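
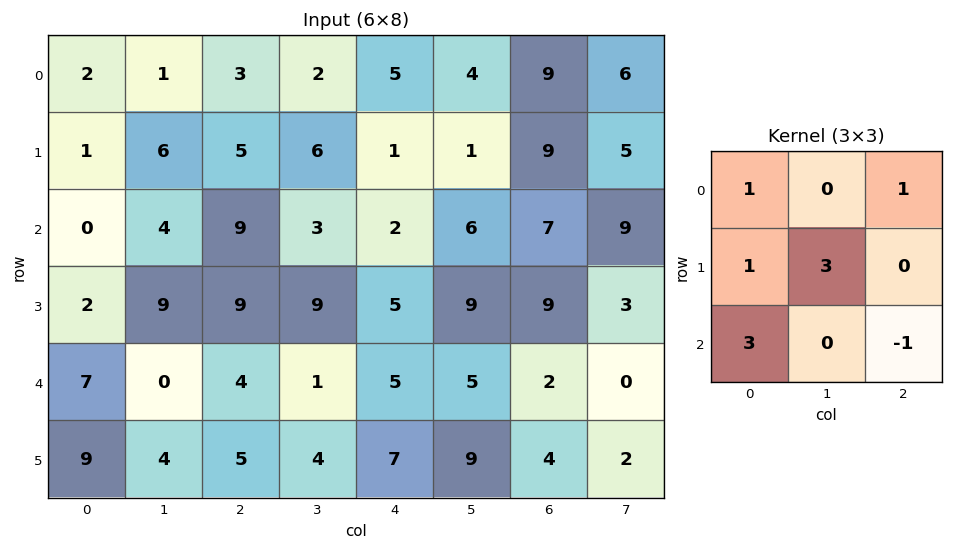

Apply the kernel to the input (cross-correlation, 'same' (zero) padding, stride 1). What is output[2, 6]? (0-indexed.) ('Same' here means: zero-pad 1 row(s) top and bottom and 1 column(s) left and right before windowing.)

The receptive field on the zero-padded input at this output position is [1 9 5 / 6 7 9 / 9 9 3]. Elementwise product with the kernel and sum: 1·1 + 5·1 + 6·1 + 7·3 + 9·3 + 3·-1.

57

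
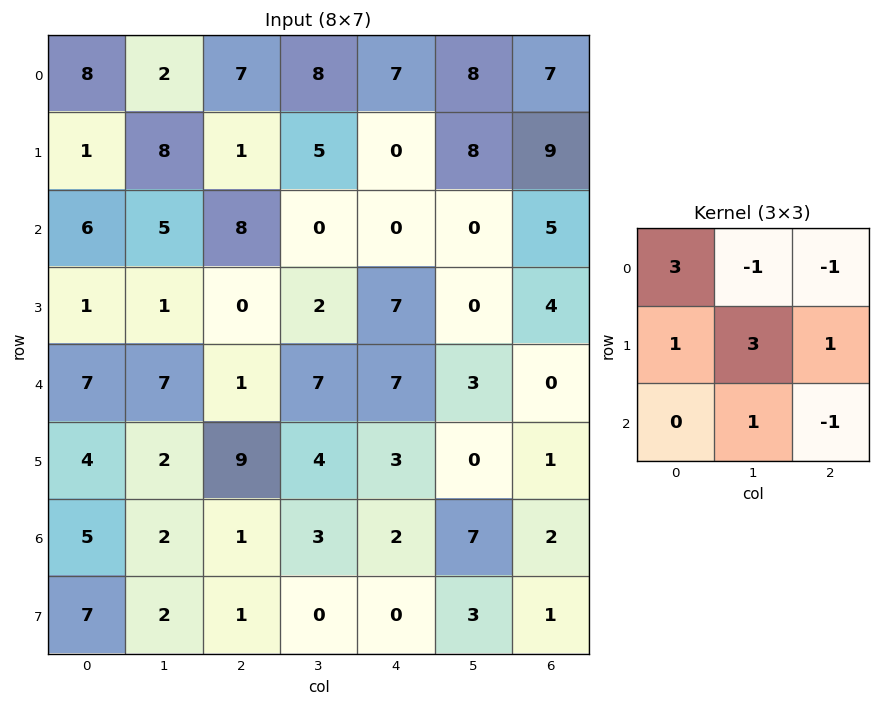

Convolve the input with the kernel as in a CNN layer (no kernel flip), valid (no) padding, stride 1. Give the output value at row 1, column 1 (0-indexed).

The receptive field on the input at this output position is [8 1 5 / 5 8 0 / 1 0 2]. Elementwise product with the kernel and sum: 8·3 + 1·-1 + 5·-1 + 5·1 + 8·3 + 0·1 + 0·1 + 2·-1.

45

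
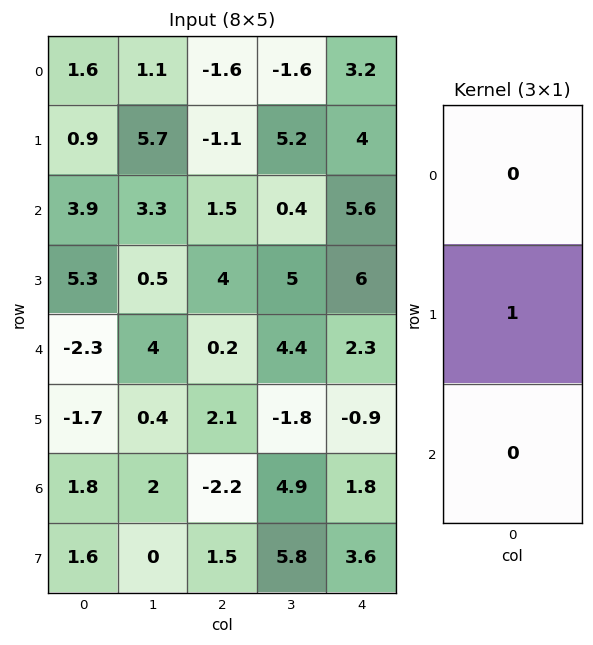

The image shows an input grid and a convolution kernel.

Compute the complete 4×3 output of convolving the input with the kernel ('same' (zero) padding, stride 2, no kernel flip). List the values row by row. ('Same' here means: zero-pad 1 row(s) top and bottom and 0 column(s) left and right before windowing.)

1.6 -1.6 3.2
3.9 1.5 5.6
-2.3 0.2 2.3
1.8 -2.2 1.8

Output[0,0]: The receptive field on the zero-padded input at this output position is [0 / 1.6 / 0.9]. Elementwise product with the kernel and sum: 1.6·1.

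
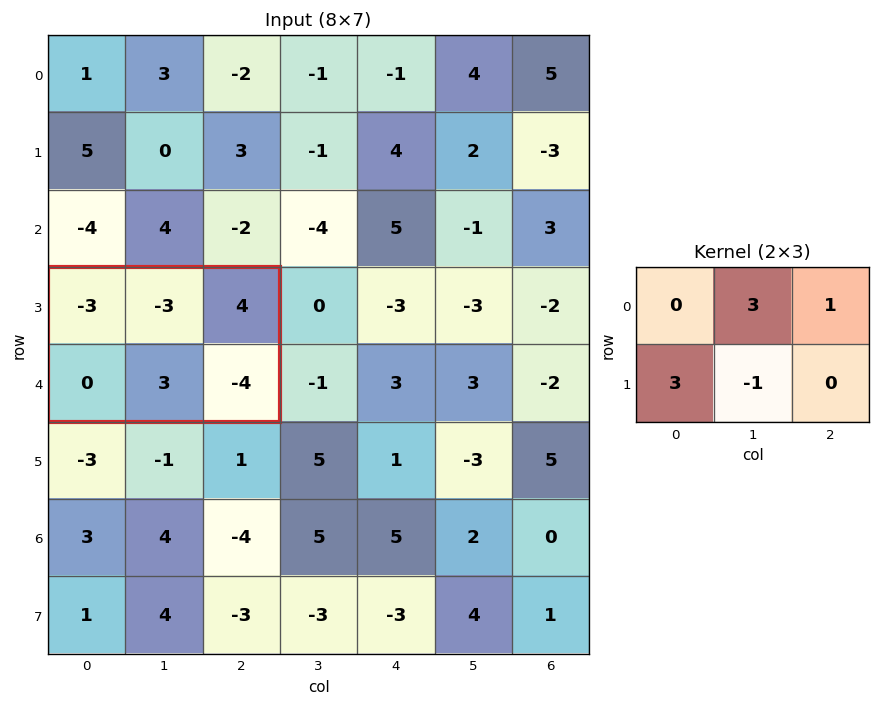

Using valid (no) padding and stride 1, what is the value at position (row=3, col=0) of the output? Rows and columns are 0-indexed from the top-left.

-8

The receptive field on the input at this output position is [-3 -3 4 / 0 3 -4]. Elementwise product with the kernel and sum: -3·3 + 4·1 + 0·3 + 3·-1.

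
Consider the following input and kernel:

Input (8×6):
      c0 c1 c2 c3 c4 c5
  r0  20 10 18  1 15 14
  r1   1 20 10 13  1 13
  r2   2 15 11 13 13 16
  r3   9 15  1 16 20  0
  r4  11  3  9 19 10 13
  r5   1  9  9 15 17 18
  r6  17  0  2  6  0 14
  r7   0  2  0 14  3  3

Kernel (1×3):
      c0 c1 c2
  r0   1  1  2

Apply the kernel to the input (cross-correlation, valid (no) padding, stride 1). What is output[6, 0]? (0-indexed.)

21

The receptive field on the input at this output position is [17 0 2]. Elementwise product with the kernel and sum: 17·1 + 0·1 + 2·2.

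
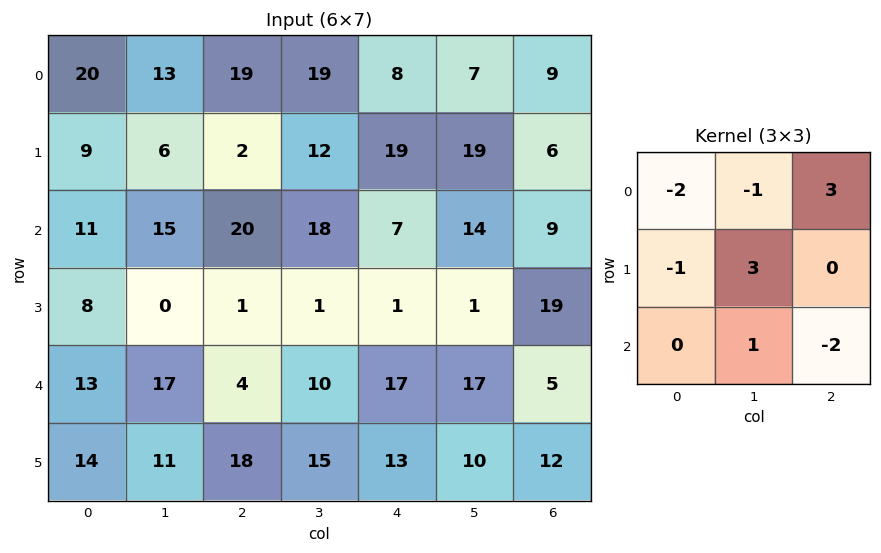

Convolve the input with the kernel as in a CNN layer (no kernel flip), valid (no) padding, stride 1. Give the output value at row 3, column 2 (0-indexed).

The receptive field on the input at this output position is [1 1 1 / 4 10 17 / 18 15 13]. Elementwise product with the kernel and sum: 1·-2 + 1·-1 + 1·3 + 4·-1 + 10·3 + 15·1 + 13·-2.

15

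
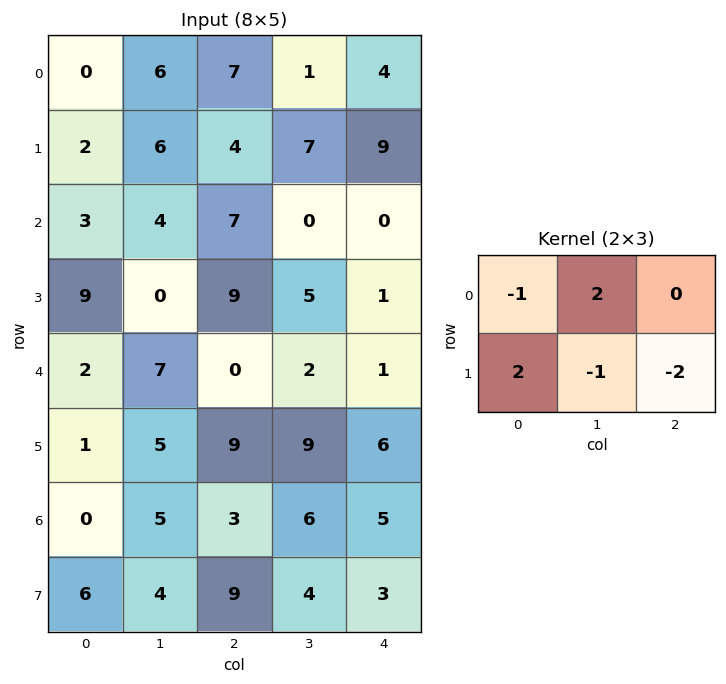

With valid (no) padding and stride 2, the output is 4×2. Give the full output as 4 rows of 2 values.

Output[0,0]: The receptive field on the input at this output position is [0 6 7 / 2 6 4]. Elementwise product with the kernel and sum: 0·-1 + 6·2 + 2·2 + 6·-1 + 4·-2.
Output[0,1]: The receptive field on the input at this output position is [7 1 4 / 4 7 9]. Elementwise product with the kernel and sum: 7·-1 + 1·2 + 4·2 + 7·-1 + 9·-2.

2 -22
5 4
-9 1
0 17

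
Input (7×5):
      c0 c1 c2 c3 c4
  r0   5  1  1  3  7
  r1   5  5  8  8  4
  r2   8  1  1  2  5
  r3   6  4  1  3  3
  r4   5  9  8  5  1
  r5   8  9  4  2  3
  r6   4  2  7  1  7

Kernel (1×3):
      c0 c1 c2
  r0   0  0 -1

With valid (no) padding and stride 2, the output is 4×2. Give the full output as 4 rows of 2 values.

Output[0,0]: The receptive field on the input at this output position is [5 1 1]. Elementwise product with the kernel and sum: 1·-1.
Output[0,1]: The receptive field on the input at this output position is [1 3 7]. Elementwise product with the kernel and sum: 7·-1.

-1 -7
-1 -5
-8 -1
-7 -7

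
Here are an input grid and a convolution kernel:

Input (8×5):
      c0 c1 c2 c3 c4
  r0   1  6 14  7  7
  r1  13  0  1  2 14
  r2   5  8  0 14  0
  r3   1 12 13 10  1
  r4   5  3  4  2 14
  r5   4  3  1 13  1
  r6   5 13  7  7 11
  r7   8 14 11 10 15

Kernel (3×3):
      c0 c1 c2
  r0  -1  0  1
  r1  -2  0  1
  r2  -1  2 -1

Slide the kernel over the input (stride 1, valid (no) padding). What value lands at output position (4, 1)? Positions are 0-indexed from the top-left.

The receptive field on the input at this output position is [3 4 2 / 3 1 13 / 13 7 7]. Elementwise product with the kernel and sum: 3·-1 + 2·1 + 3·-2 + 13·1 + 13·-1 + 7·2 + 7·-1.

0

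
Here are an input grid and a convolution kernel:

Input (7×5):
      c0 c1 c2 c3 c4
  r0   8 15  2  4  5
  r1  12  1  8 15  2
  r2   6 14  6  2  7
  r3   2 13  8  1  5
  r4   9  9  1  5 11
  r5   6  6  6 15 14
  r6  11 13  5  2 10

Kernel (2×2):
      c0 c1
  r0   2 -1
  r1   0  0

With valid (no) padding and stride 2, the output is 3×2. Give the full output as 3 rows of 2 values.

1 0
-2 10
9 -3

Output[0,0]: The receptive field on the input at this output position is [8 15 / 12 1]. Elementwise product with the kernel and sum: 8·2 + 15·-1.
Output[0,1]: The receptive field on the input at this output position is [2 4 / 8 15]. Elementwise product with the kernel and sum: 2·2 + 4·-1.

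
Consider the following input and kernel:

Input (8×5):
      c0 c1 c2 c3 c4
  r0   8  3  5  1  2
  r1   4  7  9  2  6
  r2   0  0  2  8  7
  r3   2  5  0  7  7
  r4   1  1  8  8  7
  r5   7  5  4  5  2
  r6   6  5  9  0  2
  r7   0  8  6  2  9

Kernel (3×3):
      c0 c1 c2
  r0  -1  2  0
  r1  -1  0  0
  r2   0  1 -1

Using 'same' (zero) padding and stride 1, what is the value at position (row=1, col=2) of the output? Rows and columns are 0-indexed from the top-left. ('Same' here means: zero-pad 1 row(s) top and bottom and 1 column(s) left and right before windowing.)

-6

The receptive field on the zero-padded input at this output position is [3 5 1 / 7 9 2 / 0 2 8]. Elementwise product with the kernel and sum: 3·-1 + 5·2 + 7·-1 + 2·1 + 8·-1.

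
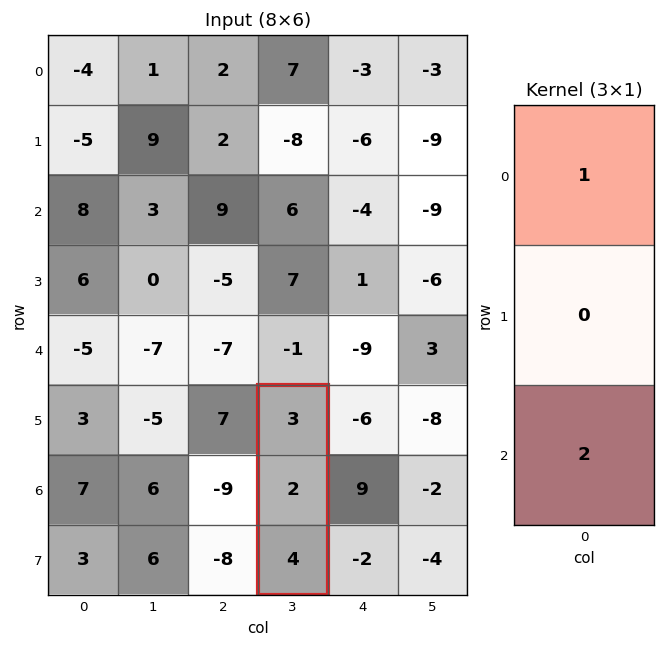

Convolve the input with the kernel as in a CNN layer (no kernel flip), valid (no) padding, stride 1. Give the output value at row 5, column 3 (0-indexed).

11

The receptive field on the input at this output position is [3 / 2 / 4]. Elementwise product with the kernel and sum: 3·1 + 4·2.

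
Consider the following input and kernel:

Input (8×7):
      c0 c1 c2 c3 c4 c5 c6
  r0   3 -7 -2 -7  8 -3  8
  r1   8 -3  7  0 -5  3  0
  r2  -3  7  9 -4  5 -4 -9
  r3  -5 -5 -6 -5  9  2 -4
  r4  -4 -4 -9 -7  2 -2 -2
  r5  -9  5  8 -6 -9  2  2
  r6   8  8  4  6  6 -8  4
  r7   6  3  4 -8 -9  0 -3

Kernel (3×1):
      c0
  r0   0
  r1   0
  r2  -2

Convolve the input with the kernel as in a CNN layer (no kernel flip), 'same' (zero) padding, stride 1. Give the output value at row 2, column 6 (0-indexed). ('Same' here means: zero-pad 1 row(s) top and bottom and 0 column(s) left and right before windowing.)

8

The receptive field on the zero-padded input at this output position is [0 / -9 / -4]. Elementwise product with the kernel and sum: -4·-2.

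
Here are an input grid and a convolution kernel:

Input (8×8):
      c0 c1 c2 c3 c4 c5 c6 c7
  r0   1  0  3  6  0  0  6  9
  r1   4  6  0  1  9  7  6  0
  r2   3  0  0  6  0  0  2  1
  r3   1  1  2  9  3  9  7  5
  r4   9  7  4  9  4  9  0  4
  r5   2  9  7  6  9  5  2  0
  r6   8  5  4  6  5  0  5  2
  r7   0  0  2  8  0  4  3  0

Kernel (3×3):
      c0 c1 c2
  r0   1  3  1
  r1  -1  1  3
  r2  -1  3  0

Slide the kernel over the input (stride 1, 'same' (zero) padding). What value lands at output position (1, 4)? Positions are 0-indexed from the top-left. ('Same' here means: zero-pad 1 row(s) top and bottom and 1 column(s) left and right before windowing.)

The receptive field on the zero-padded input at this output position is [6 0 0 / 1 9 7 / 6 0 0]. Elementwise product with the kernel and sum: 6·1 + 0·3 + 0·1 + 1·-1 + 9·1 + 7·3 + 6·-1 + 0·3.

29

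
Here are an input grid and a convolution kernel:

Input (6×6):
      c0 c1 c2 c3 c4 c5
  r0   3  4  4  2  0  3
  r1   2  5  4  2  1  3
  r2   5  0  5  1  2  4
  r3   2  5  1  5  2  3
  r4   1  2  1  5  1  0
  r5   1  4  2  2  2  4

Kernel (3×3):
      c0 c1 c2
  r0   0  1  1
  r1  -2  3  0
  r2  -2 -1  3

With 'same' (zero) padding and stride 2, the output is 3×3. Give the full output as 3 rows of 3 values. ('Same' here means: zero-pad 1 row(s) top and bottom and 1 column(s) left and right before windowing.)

Output[0,0]: The receptive field on the zero-padded input at this output position is [0 0 0 / 0 3 4 / 0 2 5]. Elementwise product with the kernel and sum: 0·1 + 0·1 + 0·-2 + 3·3 + 0·-2 + 2·-1 + 5·3.

22 -4 0
35 25 5
21 1 4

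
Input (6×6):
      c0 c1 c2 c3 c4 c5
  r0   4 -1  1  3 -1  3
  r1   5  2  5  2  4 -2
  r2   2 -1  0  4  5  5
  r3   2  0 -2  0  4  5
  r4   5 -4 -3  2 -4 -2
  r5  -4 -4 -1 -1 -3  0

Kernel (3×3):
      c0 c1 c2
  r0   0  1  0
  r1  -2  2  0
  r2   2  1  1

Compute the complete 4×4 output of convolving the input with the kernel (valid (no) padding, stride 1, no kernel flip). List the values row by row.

Output[0,0]: The receptive field on the input at this output position is [4 -1 1 / 5 2 5 / 2 -1 0]. Elementwise product with the kernel and sum: -1·1 + 5·-2 + 2·2 + 2·2 + -1·1 + 0·1.

-4 9 6 21
-2 5 10 15
-2 -13 0 11
-31 -10 4 -13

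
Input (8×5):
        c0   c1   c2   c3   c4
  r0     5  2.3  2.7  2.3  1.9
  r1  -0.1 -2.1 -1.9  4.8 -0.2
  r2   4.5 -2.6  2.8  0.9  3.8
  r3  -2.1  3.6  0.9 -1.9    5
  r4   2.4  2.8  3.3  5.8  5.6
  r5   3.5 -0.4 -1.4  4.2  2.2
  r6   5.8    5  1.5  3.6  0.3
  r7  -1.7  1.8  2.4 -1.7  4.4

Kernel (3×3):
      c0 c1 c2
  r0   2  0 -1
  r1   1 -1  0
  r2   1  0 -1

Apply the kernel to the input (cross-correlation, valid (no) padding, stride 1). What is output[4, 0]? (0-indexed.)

9.7

The receptive field on the input at this output position is [2.4 2.8 3.3 / 3.5 -0.4 -1.4 / 5.8 5 1.5]. Elementwise product with the kernel and sum: 2.4·2 + 3.3·-1 + 3.5·1 + -0.4·-1 + 5.8·1 + 1.5·-1.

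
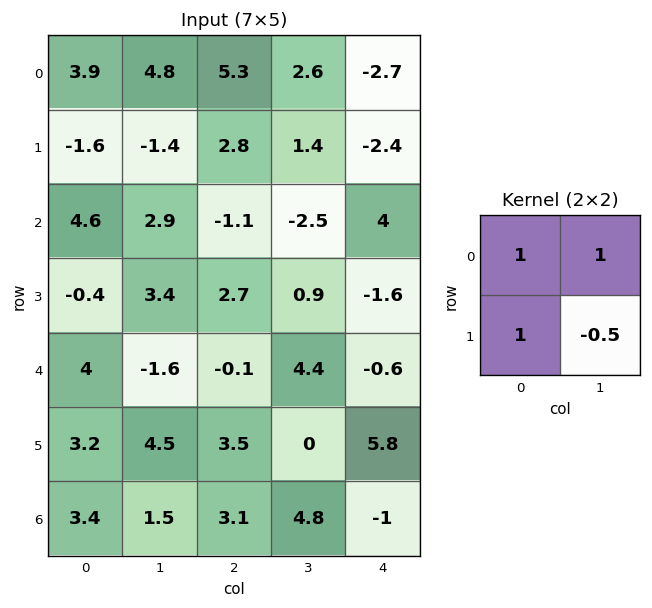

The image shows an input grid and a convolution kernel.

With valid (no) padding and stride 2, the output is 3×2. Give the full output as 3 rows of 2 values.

7.8 10
5.4 -1.35
3.35 7.8

Output[0,0]: The receptive field on the input at this output position is [3.9 4.8 / -1.6 -1.4]. Elementwise product with the kernel and sum: 3.9·1 + 4.8·1 + -1.6·1 + -1.4·-0.5.
Output[0,1]: The receptive field on the input at this output position is [5.3 2.6 / 2.8 1.4]. Elementwise product with the kernel and sum: 5.3·1 + 2.6·1 + 2.8·1 + 1.4·-0.5.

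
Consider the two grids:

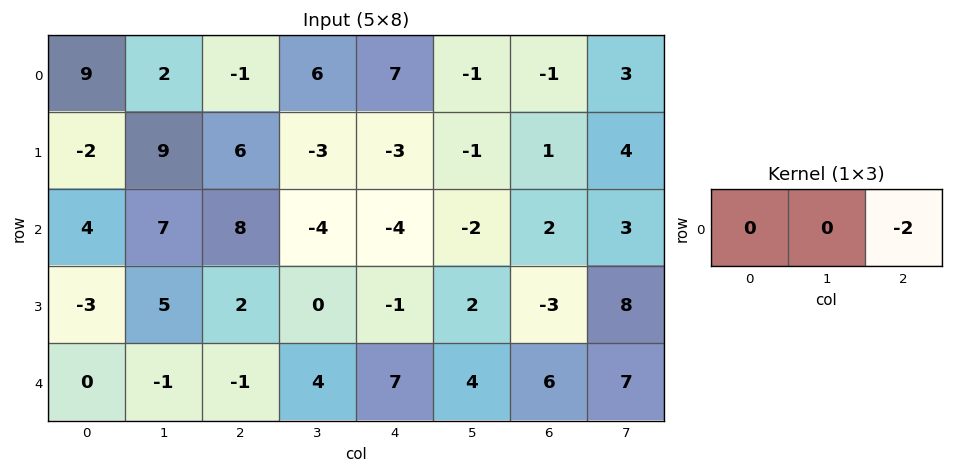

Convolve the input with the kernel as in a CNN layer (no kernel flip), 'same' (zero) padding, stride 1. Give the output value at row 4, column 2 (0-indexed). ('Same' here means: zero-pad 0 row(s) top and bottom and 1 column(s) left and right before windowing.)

The receptive field on the zero-padded input at this output position is [-1 -1 4]. Elementwise product with the kernel and sum: 4·-2.

-8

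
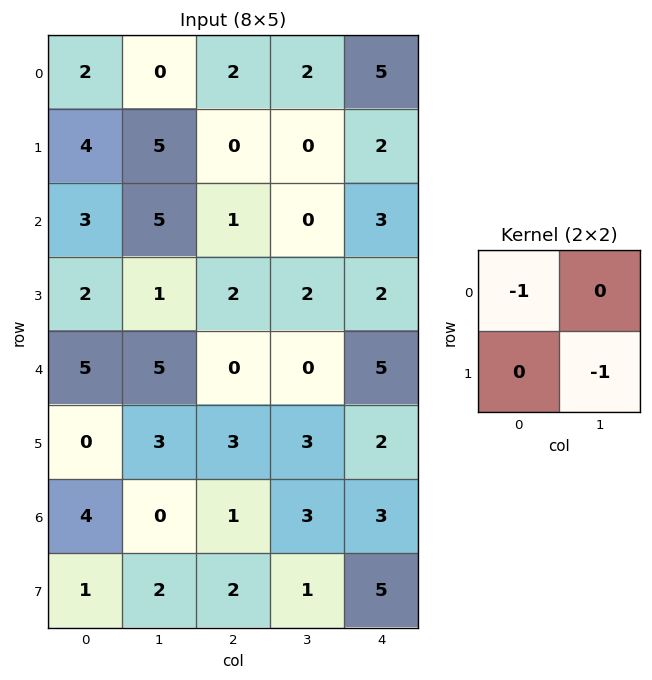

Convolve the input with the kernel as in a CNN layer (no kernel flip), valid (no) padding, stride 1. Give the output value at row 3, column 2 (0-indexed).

The receptive field on the input at this output position is [2 2 / 0 0]. Elementwise product with the kernel and sum: 2·-1 + 0·-1.

-2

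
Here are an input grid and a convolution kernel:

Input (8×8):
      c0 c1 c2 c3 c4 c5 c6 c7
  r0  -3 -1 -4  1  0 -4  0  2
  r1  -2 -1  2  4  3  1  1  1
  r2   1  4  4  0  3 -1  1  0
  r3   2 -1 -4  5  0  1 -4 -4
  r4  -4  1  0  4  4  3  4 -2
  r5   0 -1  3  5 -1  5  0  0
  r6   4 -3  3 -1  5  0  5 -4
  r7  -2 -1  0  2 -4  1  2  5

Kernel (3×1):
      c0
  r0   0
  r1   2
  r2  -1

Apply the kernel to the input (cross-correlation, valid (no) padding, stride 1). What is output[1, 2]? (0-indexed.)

The receptive field on the input at this output position is [2 / 4 / -4]. Elementwise product with the kernel and sum: 4·2 + -4·-1.

12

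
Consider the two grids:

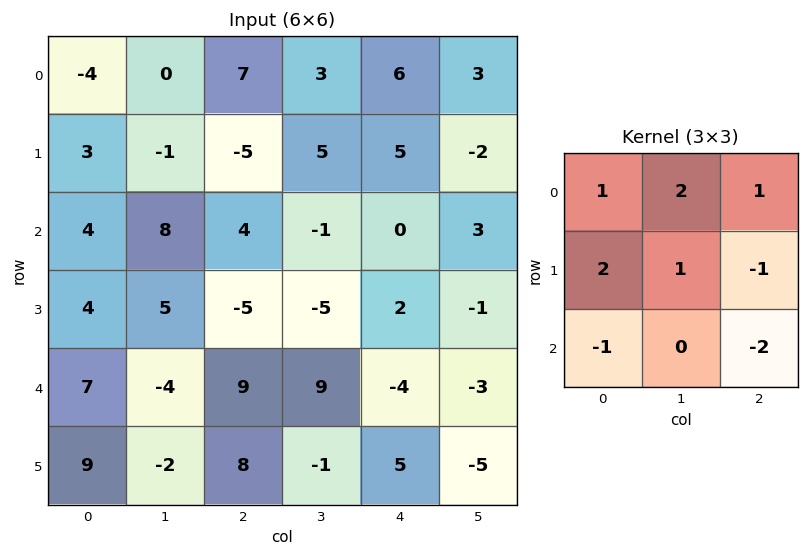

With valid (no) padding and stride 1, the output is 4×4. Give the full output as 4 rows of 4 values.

1 -1 5 30
14 20 18 15
17 11 -16 -8
-15 -14 0 26

Output[0,0]: The receptive field on the input at this output position is [-4 0 7 / 3 -1 -5 / 4 8 4]. Elementwise product with the kernel and sum: -4·1 + 0·2 + 7·1 + 3·2 + -1·1 + -5·-1 + 4·-1 + 4·-2.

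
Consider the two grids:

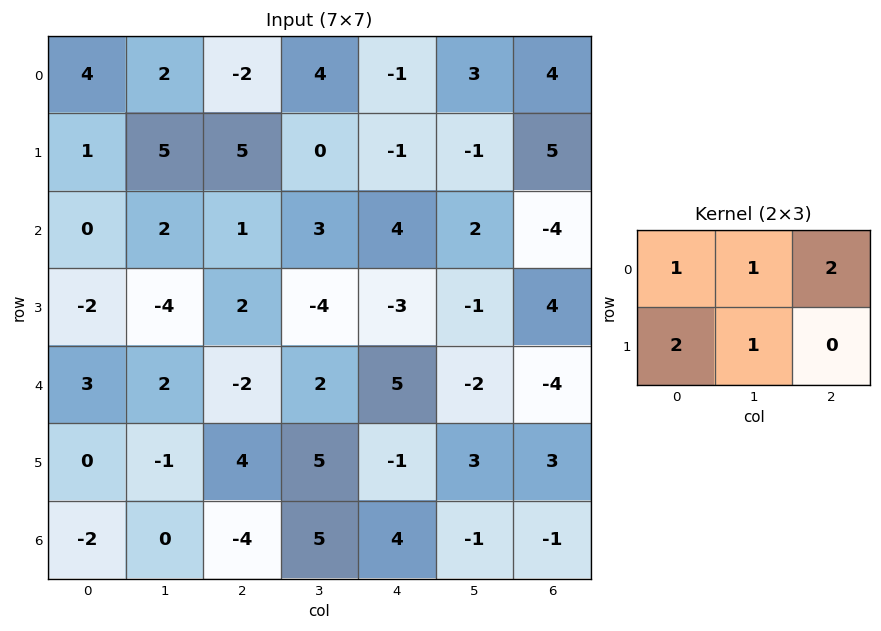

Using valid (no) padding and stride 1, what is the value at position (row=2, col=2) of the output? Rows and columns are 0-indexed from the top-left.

The receptive field on the input at this output position is [1 3 4 / 2 -4 -3]. Elementwise product with the kernel and sum: 1·1 + 3·1 + 4·2 + 2·2 + -4·1.

12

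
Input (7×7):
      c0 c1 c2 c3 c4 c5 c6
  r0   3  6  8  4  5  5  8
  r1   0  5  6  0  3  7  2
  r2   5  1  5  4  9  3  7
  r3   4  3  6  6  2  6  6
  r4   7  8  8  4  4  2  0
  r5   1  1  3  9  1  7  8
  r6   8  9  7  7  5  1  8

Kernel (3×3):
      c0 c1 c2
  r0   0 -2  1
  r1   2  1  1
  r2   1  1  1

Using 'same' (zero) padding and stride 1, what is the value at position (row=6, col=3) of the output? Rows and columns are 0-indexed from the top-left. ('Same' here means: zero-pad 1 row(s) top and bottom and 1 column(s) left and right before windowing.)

The receptive field on the zero-padded input at this output position is [3 9 1 / 7 7 5 / 0 0 0]. Elementwise product with the kernel and sum: 9·-2 + 1·1 + 7·2 + 7·1 + 5·1 + 0·1 + 0·1 + 0·1.

9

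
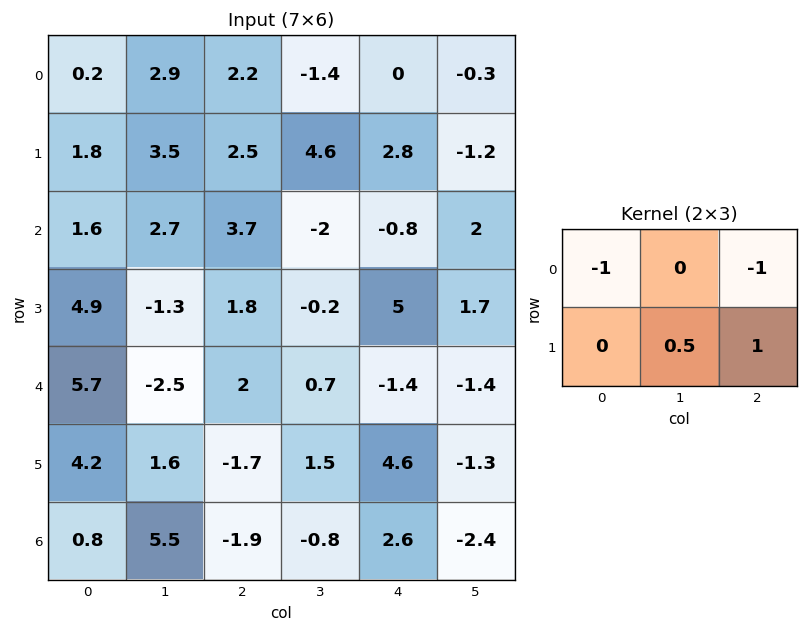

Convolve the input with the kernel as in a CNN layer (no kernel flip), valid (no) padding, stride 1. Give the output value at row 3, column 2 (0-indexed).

The receptive field on the input at this output position is [1.8 -0.2 5 / 2 0.7 -1.4]. Elementwise product with the kernel and sum: 1.8·-1 + 5·-1 + 0.7·0.5 + -1.4·1.

-7.85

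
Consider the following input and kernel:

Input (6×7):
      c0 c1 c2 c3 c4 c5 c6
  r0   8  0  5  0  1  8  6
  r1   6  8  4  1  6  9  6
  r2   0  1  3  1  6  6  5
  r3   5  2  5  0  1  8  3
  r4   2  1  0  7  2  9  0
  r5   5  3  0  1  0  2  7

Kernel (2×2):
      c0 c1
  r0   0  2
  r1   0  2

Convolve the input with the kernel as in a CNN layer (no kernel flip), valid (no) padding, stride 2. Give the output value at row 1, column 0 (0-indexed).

The receptive field on the input at this output position is [0 1 / 5 2]. Elementwise product with the kernel and sum: 1·2 + 2·2.

6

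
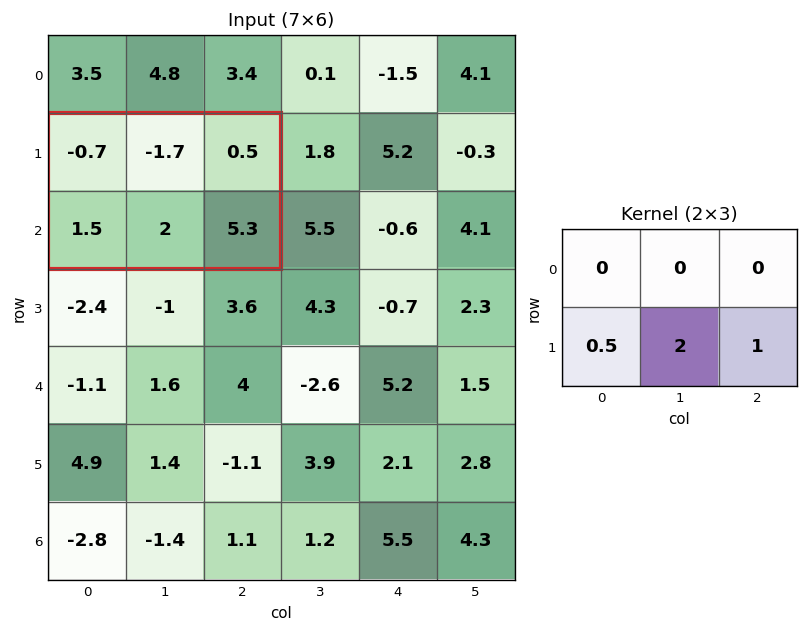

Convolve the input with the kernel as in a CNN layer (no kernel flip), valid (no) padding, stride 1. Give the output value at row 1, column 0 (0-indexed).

The receptive field on the input at this output position is [-0.7 -1.7 0.5 / 1.5 2 5.3]. Elementwise product with the kernel and sum: 1.5·0.5 + 2·2 + 5.3·1.

10.05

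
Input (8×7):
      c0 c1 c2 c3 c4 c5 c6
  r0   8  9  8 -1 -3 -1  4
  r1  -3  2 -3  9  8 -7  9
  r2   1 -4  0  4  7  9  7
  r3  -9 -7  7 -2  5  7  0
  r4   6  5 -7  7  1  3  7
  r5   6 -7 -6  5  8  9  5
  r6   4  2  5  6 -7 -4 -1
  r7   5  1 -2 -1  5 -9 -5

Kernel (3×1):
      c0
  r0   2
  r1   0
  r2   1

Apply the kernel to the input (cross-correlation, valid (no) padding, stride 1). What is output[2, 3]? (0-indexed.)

15

The receptive field on the input at this output position is [4 / -2 / 7]. Elementwise product with the kernel and sum: 4·2 + 7·1.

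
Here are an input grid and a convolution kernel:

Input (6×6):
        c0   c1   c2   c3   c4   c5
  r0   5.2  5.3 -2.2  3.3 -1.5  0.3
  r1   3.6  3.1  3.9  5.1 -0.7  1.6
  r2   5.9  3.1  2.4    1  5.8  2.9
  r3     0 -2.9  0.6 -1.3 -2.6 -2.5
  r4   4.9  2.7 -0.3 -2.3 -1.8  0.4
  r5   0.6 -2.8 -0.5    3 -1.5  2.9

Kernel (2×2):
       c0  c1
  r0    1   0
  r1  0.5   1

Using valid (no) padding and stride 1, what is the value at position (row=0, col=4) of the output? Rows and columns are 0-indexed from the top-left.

-0.25

The receptive field on the input at this output position is [-1.5 0.3 / -0.7 1.6]. Elementwise product with the kernel and sum: -1.5·1 + -0.7·0.5 + 1.6·1.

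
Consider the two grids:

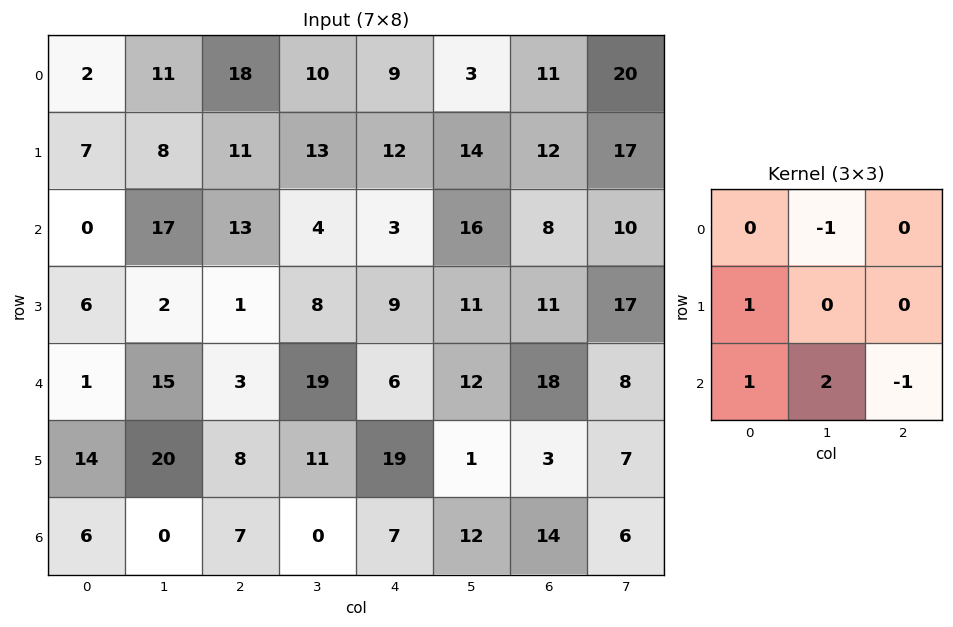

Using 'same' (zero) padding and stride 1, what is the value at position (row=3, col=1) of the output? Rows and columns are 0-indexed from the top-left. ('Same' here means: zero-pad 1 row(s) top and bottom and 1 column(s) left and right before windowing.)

17

The receptive field on the zero-padded input at this output position is [0 17 13 / 6 2 1 / 1 15 3]. Elementwise product with the kernel and sum: 17·-1 + 6·1 + 1·1 + 15·2 + 3·-1.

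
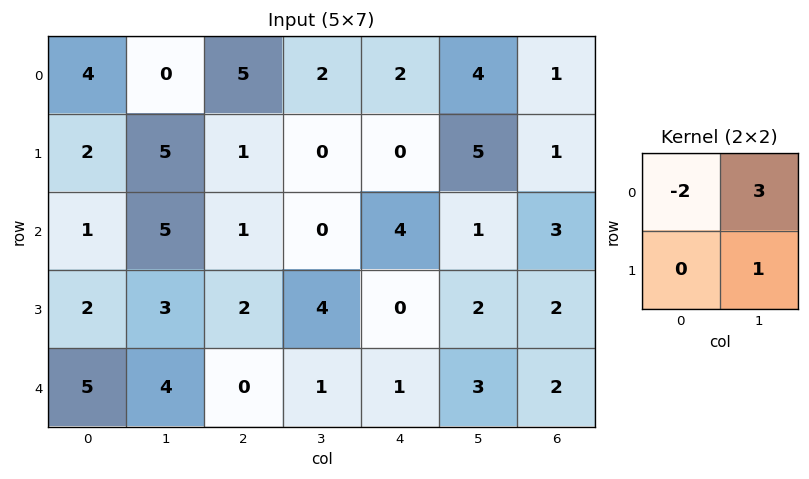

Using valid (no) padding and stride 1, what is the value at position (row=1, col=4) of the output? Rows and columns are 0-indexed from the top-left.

The receptive field on the input at this output position is [0 5 / 4 1]. Elementwise product with the kernel and sum: 0·-2 + 5·3 + 1·1.

16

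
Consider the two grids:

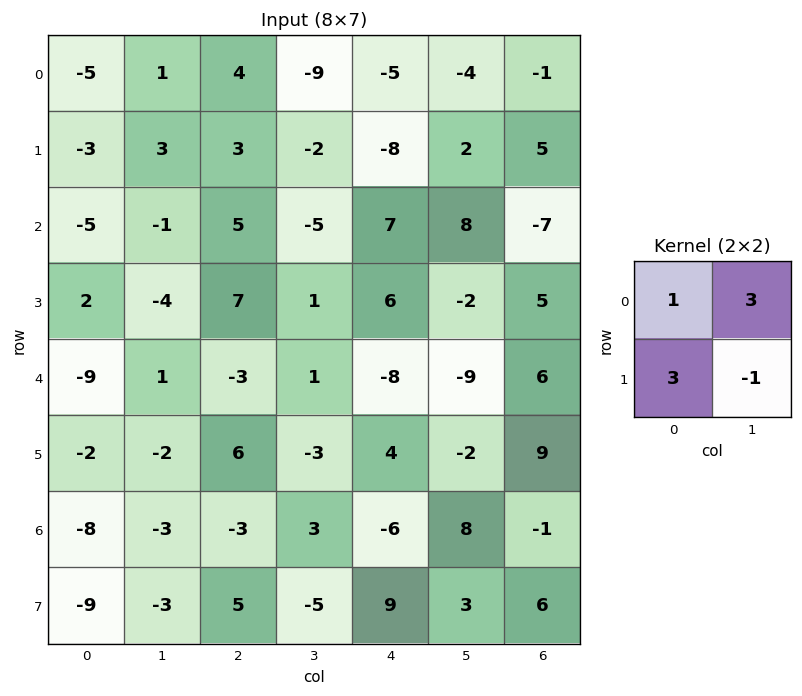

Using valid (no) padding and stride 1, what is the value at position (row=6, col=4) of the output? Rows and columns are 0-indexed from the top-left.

The receptive field on the input at this output position is [-6 8 / 9 3]. Elementwise product with the kernel and sum: -6·1 + 8·3 + 9·3 + 3·-1.

42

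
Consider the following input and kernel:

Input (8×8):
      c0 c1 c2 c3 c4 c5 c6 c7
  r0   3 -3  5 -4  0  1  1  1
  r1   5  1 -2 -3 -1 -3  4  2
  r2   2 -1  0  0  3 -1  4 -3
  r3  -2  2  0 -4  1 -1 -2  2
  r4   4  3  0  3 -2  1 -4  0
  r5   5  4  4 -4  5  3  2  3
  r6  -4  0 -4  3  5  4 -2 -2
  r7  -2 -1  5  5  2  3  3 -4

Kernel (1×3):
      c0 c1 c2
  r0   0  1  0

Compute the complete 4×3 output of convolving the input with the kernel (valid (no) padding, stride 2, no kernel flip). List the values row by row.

Output[0,0]: The receptive field on the input at this output position is [3 -3 5]. Elementwise product with the kernel and sum: -3·1.
Output[0,1]: The receptive field on the input at this output position is [5 -4 0]. Elementwise product with the kernel and sum: -4·1.

-3 -4 1
-1 0 -1
3 3 1
0 3 4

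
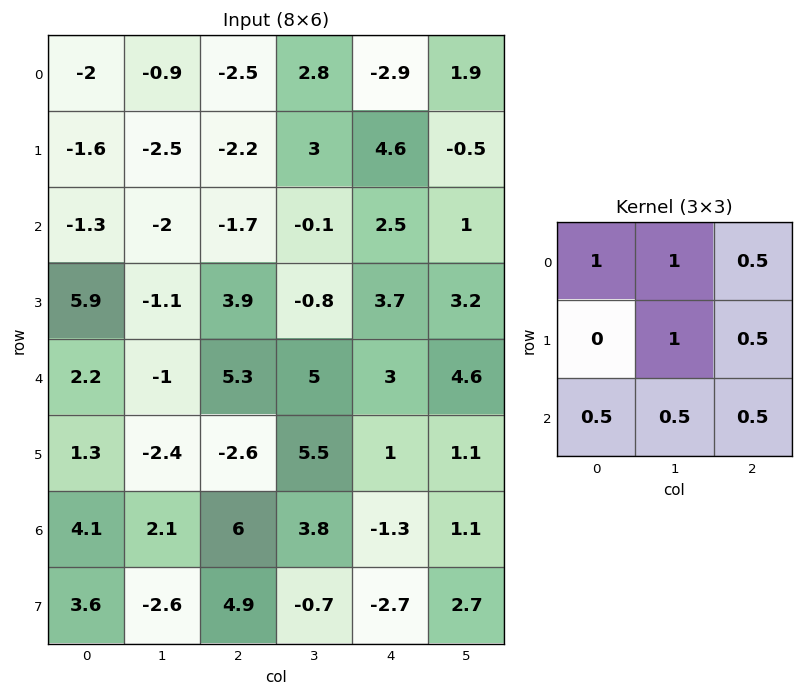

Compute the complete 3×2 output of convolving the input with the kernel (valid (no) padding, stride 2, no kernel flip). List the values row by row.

-10.25 4.5
-0.05 7.15
6.25 22.05

Output[0,0]: The receptive field on the input at this output position is [-2 -0.9 -2.5 / -1.6 -2.5 -2.2 / -1.3 -2 -1.7]. Elementwise product with the kernel and sum: -2·1 + -0.9·1 + -2.5·0.5 + -2.5·1 + -2.2·0.5 + -1.3·0.5 + -2·0.5 + -1.7·0.5.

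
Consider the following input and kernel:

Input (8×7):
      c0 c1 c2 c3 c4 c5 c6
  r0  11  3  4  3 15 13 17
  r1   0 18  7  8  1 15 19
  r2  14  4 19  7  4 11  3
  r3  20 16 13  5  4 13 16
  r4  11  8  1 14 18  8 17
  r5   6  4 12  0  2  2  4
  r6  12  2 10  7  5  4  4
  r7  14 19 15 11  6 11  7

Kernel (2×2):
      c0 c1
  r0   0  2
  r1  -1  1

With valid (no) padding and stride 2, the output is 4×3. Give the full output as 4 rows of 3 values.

Output[0,0]: The receptive field on the input at this output position is [11 3 / 0 18]. Elementwise product with the kernel and sum: 3·2 + 0·-1 + 18·1.

24 7 40
4 6 31
14 16 16
9 10 13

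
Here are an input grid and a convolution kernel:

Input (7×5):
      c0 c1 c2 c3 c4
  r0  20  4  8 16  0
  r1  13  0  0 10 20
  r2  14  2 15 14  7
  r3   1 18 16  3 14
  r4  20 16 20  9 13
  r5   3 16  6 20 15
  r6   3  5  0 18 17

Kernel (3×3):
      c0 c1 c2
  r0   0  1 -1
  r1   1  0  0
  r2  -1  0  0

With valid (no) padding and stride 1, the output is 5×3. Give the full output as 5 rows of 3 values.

-5 -10 1
13 -26 -11
-32 3 3
19 13 3
-4 22 2

Output[0,0]: The receptive field on the input at this output position is [20 4 8 / 13 0 0 / 14 2 15]. Elementwise product with the kernel and sum: 4·1 + 8·-1 + 13·1 + 14·-1.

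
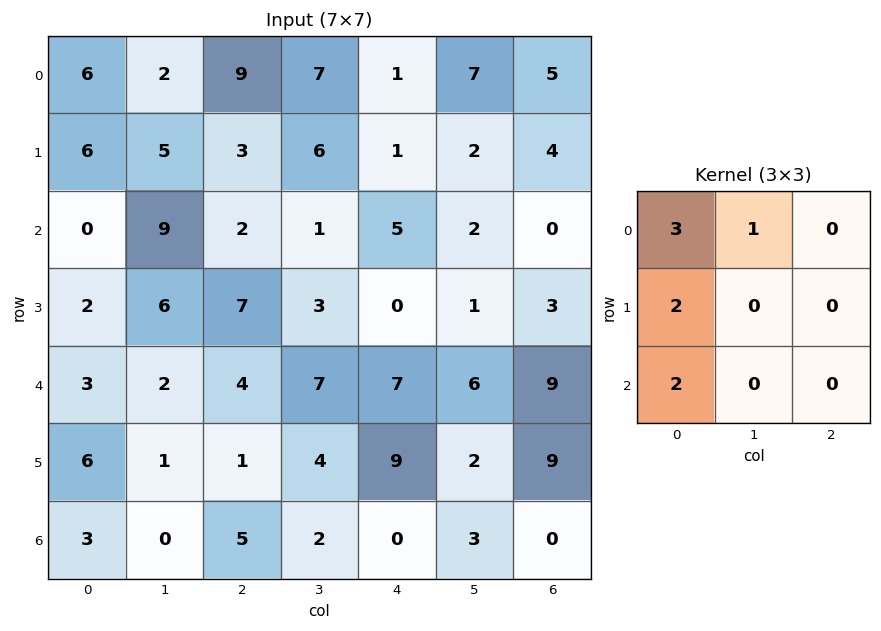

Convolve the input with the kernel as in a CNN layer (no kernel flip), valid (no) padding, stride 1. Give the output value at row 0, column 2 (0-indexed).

44

The receptive field on the input at this output position is [9 7 1 / 3 6 1 / 2 1 5]. Elementwise product with the kernel and sum: 9·3 + 7·1 + 3·2 + 2·2.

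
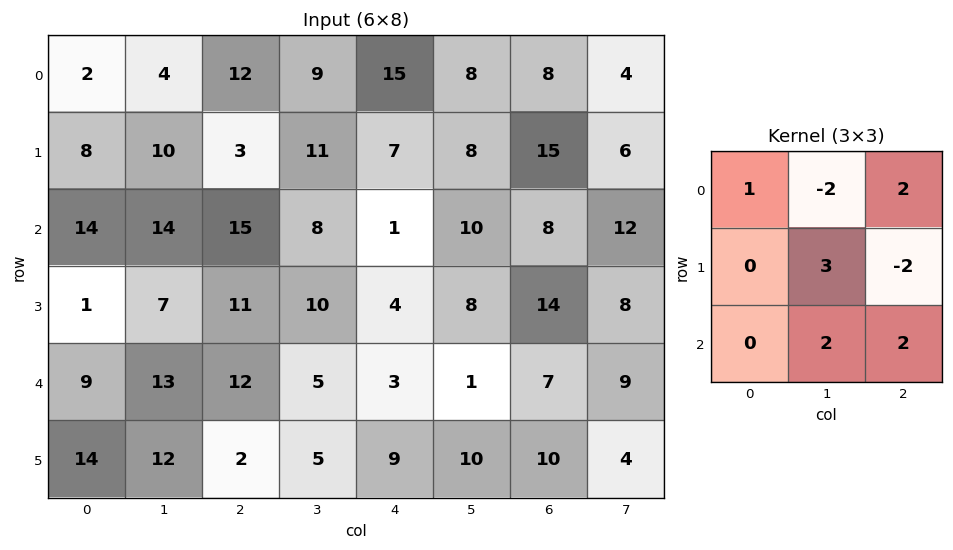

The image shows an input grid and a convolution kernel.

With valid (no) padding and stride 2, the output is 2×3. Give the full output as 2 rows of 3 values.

100 61 45
65 39 9

Output[0,0]: The receptive field on the input at this output position is [2 4 12 / 8 10 3 / 14 14 15]. Elementwise product with the kernel and sum: 2·1 + 4·-2 + 12·2 + 10·3 + 3·-2 + 14·2 + 15·2.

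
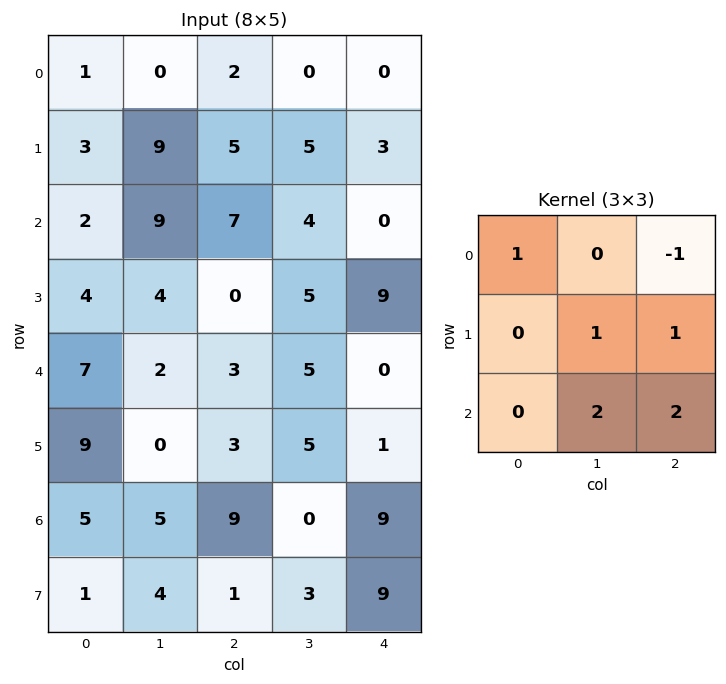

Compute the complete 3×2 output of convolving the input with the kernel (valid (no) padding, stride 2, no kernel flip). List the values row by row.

45 18
9 31
35 27

Output[0,0]: The receptive field on the input at this output position is [1 0 2 / 3 9 5 / 2 9 7]. Elementwise product with the kernel and sum: 1·1 + 2·-1 + 9·1 + 5·1 + 9·2 + 7·2.
Output[0,1]: The receptive field on the input at this output position is [2 0 0 / 5 5 3 / 7 4 0]. Elementwise product with the kernel and sum: 2·1 + 0·-1 + 5·1 + 3·1 + 4·2 + 0·2.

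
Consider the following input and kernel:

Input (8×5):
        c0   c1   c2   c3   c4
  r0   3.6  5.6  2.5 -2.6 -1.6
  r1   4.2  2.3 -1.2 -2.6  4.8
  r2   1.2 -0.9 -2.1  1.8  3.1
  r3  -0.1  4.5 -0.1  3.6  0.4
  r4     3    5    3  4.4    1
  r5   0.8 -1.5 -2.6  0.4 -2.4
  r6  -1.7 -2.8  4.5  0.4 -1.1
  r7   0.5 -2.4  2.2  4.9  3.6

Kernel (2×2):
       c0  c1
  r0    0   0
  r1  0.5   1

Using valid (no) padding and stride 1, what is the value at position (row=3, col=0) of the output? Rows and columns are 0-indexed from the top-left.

The receptive field on the input at this output position is [-0.1 4.5 / 3 5]. Elementwise product with the kernel and sum: 3·0.5 + 5·1.

6.5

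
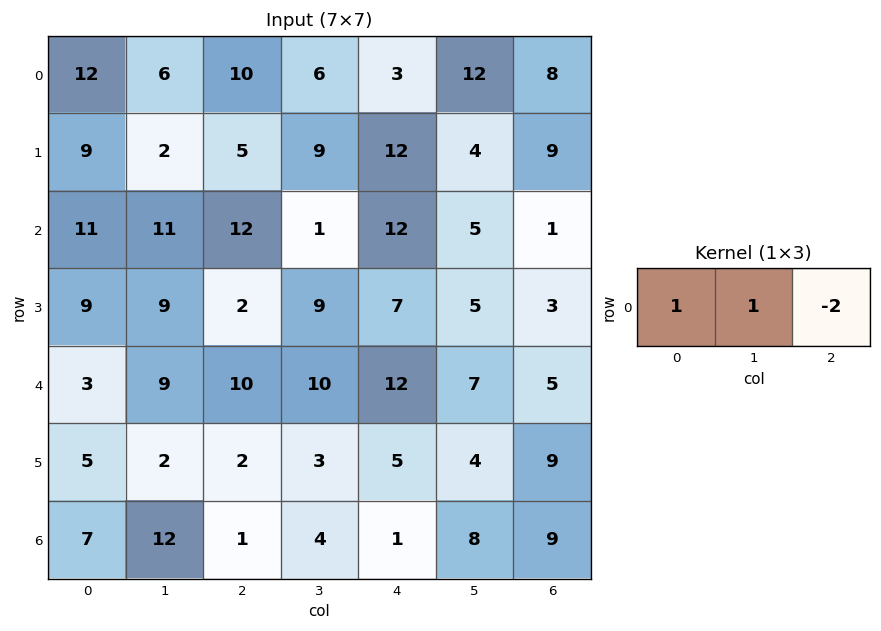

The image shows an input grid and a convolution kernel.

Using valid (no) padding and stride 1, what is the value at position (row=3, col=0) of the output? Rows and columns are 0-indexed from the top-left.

The receptive field on the input at this output position is [9 9 2]. Elementwise product with the kernel and sum: 9·1 + 9·1 + 2·-2.

14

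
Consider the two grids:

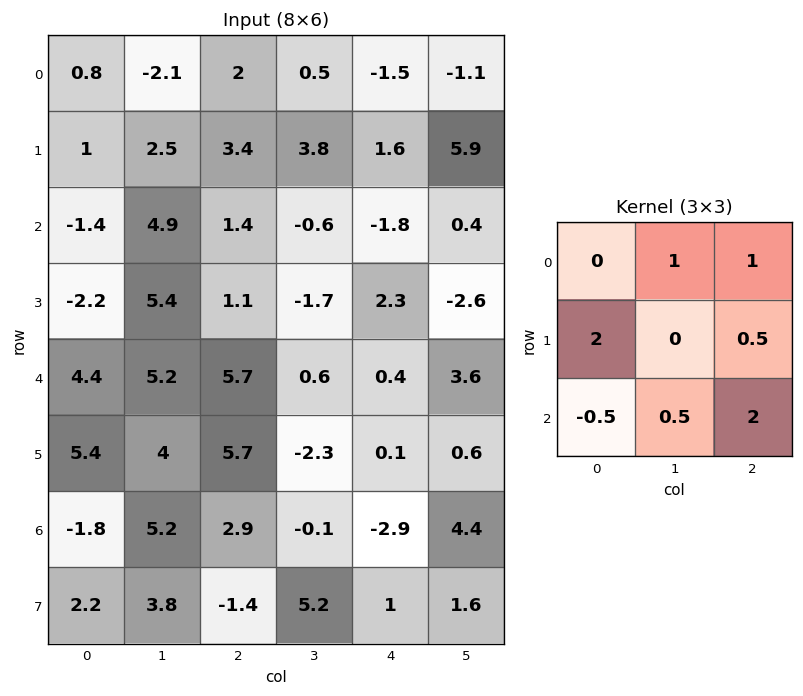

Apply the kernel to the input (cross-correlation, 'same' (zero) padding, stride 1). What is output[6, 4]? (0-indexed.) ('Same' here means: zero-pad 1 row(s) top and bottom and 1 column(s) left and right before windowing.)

The receptive field on the zero-padded input at this output position is [-2.3 0.1 0.6 / -0.1 -2.9 4.4 / 5.2 1 1.6]. Elementwise product with the kernel and sum: 0.1·1 + 0.6·1 + -0.1·2 + 4.4·0.5 + 5.2·-0.5 + 1·0.5 + 1.6·2.

3.8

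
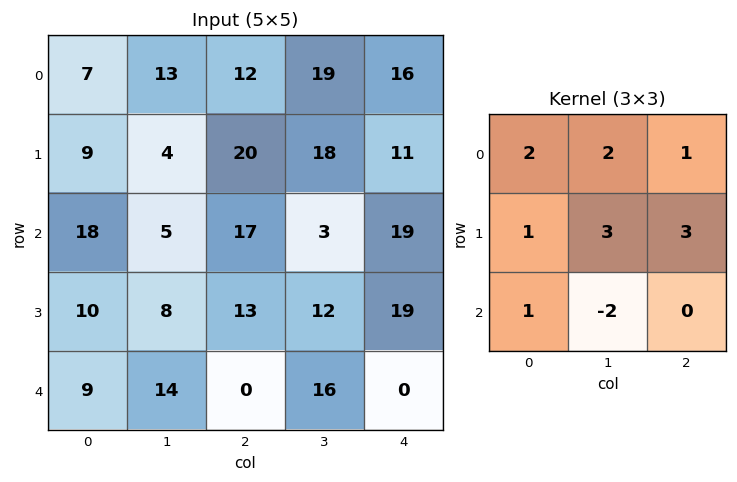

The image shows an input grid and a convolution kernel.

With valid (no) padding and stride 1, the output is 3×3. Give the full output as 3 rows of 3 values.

Output[0,0]: The receptive field on the input at this output position is [7 13 12 / 9 4 20 / 18 5 17]. Elementwise product with the kernel and sum: 7·2 + 13·2 + 12·1 + 9·1 + 4·3 + 20·3 + 18·1 + 5·-2.

141 158 196
124 113 159
117 144 133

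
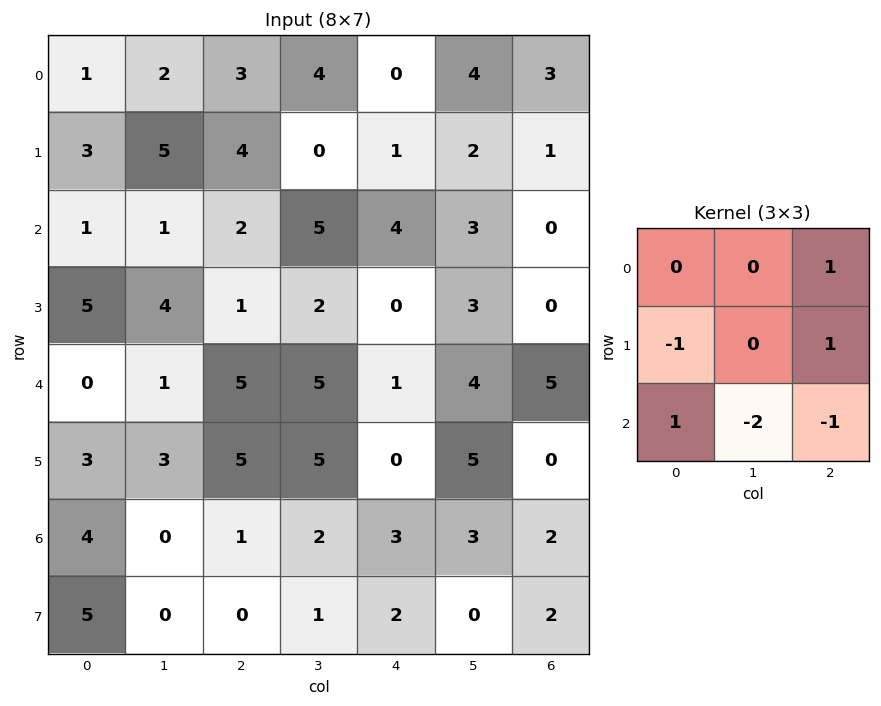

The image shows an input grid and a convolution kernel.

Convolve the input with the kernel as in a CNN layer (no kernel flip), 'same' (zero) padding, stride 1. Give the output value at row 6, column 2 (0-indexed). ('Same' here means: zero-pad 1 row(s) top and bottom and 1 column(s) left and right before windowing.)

The receptive field on the zero-padded input at this output position is [3 5 5 / 0 1 2 / 0 0 1]. Elementwise product with the kernel and sum: 5·1 + 0·-1 + 2·1 + 0·1 + 0·-2 + 1·-1.

6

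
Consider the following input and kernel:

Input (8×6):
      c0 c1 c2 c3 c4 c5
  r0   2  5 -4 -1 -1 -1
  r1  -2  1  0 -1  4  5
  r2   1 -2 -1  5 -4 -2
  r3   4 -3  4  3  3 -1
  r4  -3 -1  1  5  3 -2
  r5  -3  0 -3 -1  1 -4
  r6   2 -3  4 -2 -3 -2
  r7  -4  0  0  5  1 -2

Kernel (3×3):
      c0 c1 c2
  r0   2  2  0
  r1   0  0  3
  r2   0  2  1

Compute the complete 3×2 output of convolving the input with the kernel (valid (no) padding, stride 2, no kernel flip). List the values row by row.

9 8
9 30
-19 8

Output[0,0]: The receptive field on the input at this output position is [2 5 -4 / -2 1 0 / 1 -2 -1]. Elementwise product with the kernel and sum: 2·2 + 5·2 + 0·3 + -2·2 + -1·1.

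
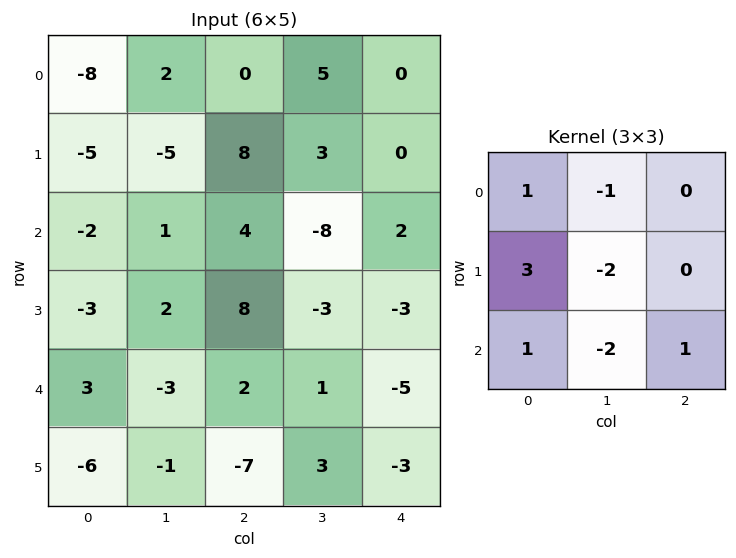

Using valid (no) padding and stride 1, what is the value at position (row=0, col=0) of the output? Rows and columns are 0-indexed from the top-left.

The receptive field on the input at this output position is [-8 2 0 / -5 -5 8 / -2 1 4]. Elementwise product with the kernel and sum: -8·1 + 2·-1 + -5·3 + -5·-2 + -2·1 + 1·-2 + 4·1.

-15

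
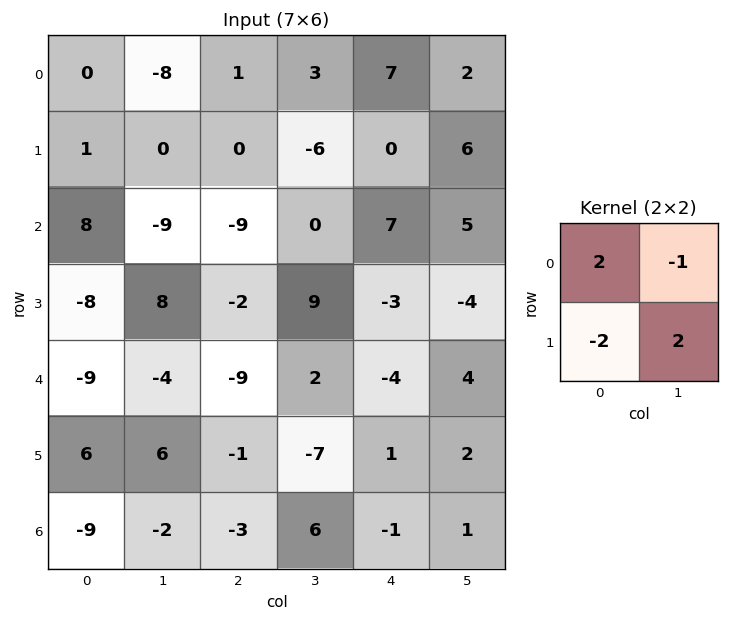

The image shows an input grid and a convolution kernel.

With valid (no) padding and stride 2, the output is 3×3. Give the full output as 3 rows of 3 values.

6 -13 24
57 4 7
-14 -32 -10

Output[0,0]: The receptive field on the input at this output position is [0 -8 / 1 0]. Elementwise product with the kernel and sum: 0·2 + -8·-1 + 1·-2 + 0·2.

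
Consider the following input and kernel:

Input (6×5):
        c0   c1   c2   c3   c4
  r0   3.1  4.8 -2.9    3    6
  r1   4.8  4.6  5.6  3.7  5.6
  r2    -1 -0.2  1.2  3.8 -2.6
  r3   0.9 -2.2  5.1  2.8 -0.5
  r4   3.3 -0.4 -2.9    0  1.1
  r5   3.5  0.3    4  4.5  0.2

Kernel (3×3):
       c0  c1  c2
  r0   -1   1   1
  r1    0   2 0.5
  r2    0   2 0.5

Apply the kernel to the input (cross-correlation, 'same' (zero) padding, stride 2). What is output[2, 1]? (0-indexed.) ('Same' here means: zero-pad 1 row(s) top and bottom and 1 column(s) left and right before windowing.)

The receptive field on the zero-padded input at this output position is [-2.2 5.1 2.8 / -0.4 -2.9 0 / 0.3 4 4.5]. Elementwise product with the kernel and sum: -2.2·-1 + 5.1·1 + 2.8·1 + -2.9·2 + 0·0.5 + 4·2 + 4.5·0.5.

14.55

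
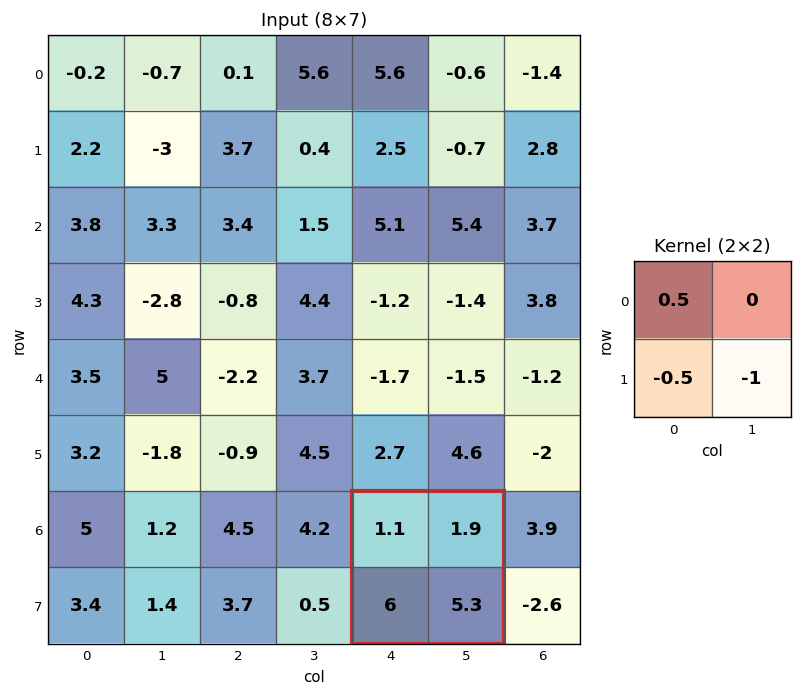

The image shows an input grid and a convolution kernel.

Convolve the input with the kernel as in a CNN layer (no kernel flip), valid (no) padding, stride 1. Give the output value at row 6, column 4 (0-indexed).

-7.75

The receptive field on the input at this output position is [1.1 1.9 / 6 5.3]. Elementwise product with the kernel and sum: 1.1·0.5 + 6·-0.5 + 5.3·-1.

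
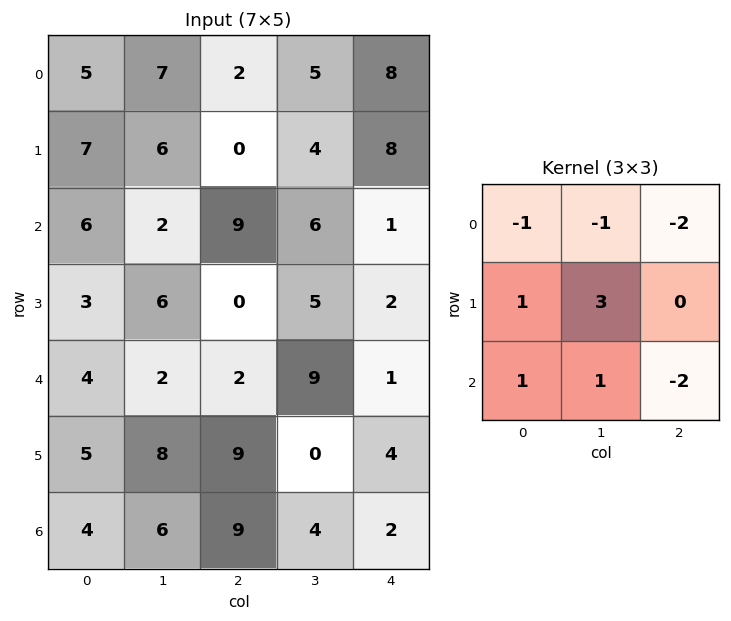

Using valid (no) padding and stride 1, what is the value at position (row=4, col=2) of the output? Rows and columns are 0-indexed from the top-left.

5

The receptive field on the input at this output position is [2 9 1 / 9 0 4 / 9 4 2]. Elementwise product with the kernel and sum: 2·-1 + 9·-1 + 1·-2 + 9·1 + 0·3 + 9·1 + 4·1 + 2·-2.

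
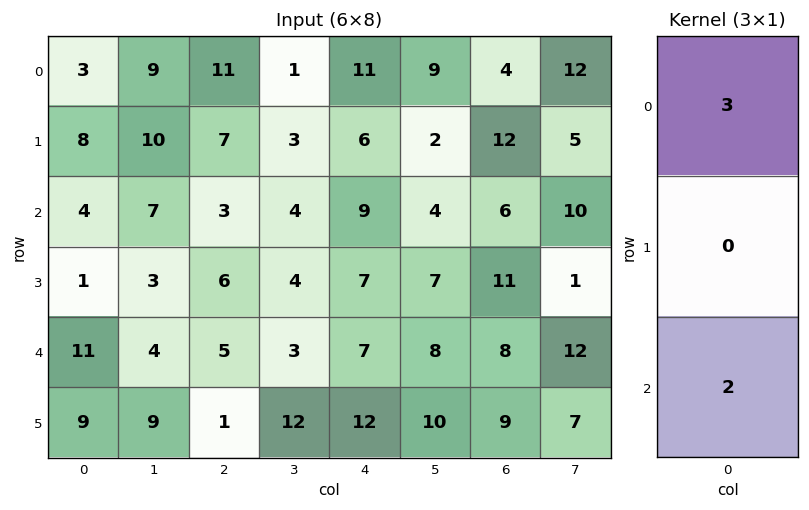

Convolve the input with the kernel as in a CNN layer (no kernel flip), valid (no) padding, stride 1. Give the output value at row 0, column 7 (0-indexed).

The receptive field on the input at this output position is [12 / 5 / 10]. Elementwise product with the kernel and sum: 12·3 + 10·2.

56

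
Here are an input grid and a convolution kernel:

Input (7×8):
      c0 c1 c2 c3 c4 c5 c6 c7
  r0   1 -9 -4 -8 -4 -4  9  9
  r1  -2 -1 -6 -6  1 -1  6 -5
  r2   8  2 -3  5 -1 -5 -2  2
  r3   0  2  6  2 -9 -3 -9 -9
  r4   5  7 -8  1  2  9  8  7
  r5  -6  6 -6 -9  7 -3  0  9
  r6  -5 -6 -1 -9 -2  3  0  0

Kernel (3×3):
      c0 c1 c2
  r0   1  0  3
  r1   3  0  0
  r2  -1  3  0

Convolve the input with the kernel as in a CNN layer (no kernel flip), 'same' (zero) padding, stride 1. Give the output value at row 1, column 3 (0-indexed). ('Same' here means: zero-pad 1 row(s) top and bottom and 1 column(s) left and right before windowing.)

-16

The receptive field on the zero-padded input at this output position is [-4 -8 -4 / -6 -6 1 / -3 5 -1]. Elementwise product with the kernel and sum: -4·1 + -4·3 + -6·3 + -3·-1 + 5·3.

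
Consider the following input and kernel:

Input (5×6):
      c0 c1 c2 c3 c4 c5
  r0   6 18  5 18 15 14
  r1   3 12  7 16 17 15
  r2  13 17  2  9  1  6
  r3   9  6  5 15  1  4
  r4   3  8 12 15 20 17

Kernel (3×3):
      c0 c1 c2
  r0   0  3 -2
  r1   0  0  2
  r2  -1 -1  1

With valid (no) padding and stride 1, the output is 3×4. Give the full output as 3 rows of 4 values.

Output[0,0]: The receptive field on the input at this output position is [6 18 5 / 3 12 7 / 13 17 2]. Elementwise product with the kernel and sum: 18·3 + 5·-2 + 7·2 + 13·-1 + 17·-1 + 2·1.
Output[0,1]: The receptive field on the input at this output position is [18 5 18 / 12 7 16 / 17 2 9]. Elementwise product with the kernel and sum: 5·3 + 18·-2 + 16·2 + 17·-1 + 2·-1 + 9·1.

30 1 48 43
16 11 -3 21
58 13 20 -19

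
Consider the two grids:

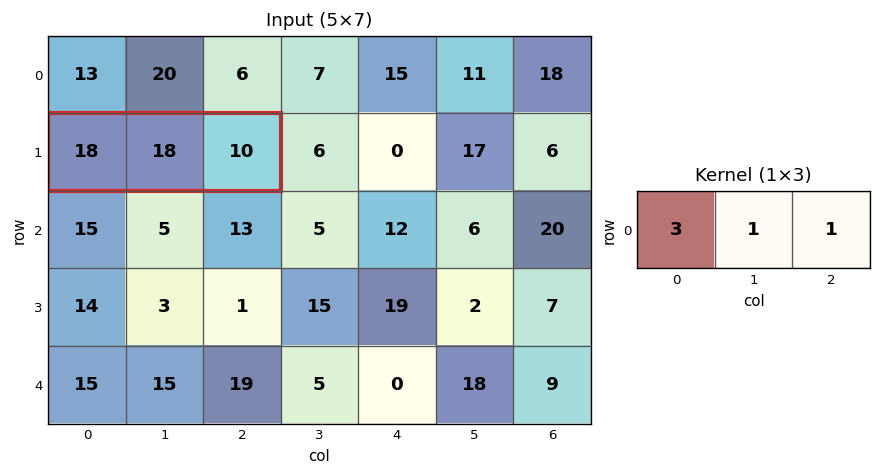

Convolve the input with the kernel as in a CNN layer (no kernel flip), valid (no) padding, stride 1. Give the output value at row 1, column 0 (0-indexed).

82

The receptive field on the input at this output position is [18 18 10]. Elementwise product with the kernel and sum: 18·3 + 18·1 + 10·1.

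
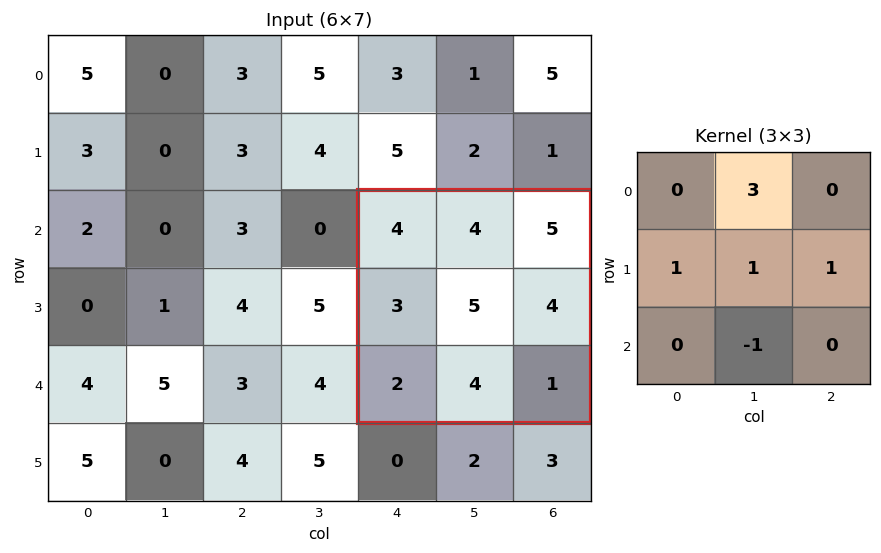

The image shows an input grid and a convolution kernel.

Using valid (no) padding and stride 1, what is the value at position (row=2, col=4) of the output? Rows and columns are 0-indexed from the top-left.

20

The receptive field on the input at this output position is [4 4 5 / 3 5 4 / 2 4 1]. Elementwise product with the kernel and sum: 4·3 + 3·1 + 5·1 + 4·1 + 4·-1.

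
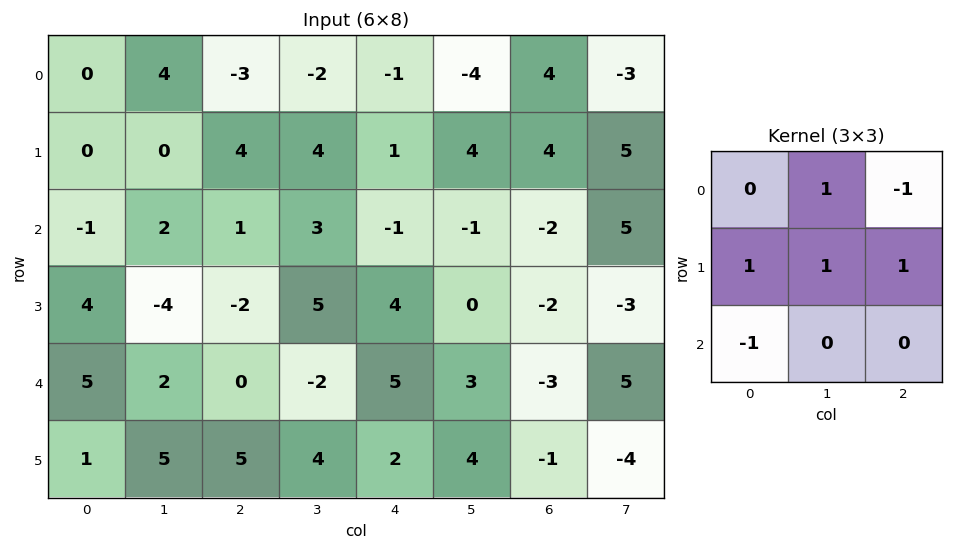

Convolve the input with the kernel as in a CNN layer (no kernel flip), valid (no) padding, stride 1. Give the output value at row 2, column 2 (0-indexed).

The receptive field on the input at this output position is [1 3 -1 / -2 5 4 / 0 -2 5]. Elementwise product with the kernel and sum: 3·1 + -1·-1 + -2·1 + 5·1 + 4·1 + 0·-1.

11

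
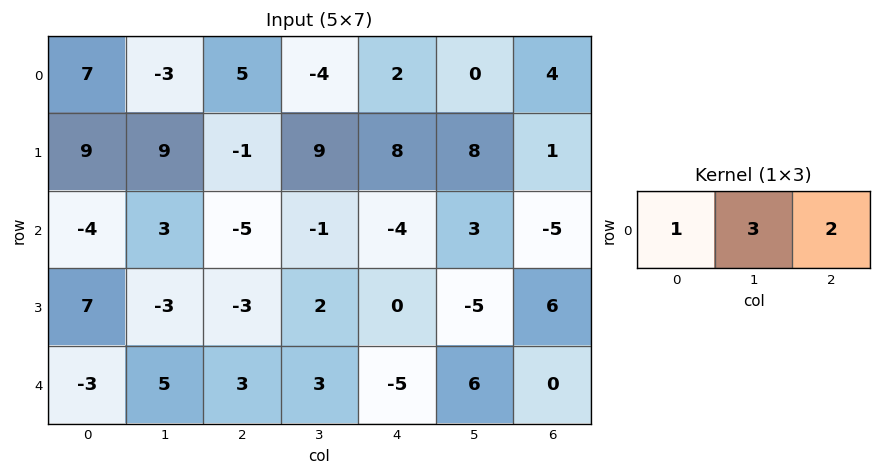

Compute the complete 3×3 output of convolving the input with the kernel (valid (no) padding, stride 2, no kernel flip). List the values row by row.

8 -3 10
-5 -16 -5
18 2 13

Output[0,0]: The receptive field on the input at this output position is [7 -3 5]. Elementwise product with the kernel and sum: 7·1 + -3·3 + 5·2.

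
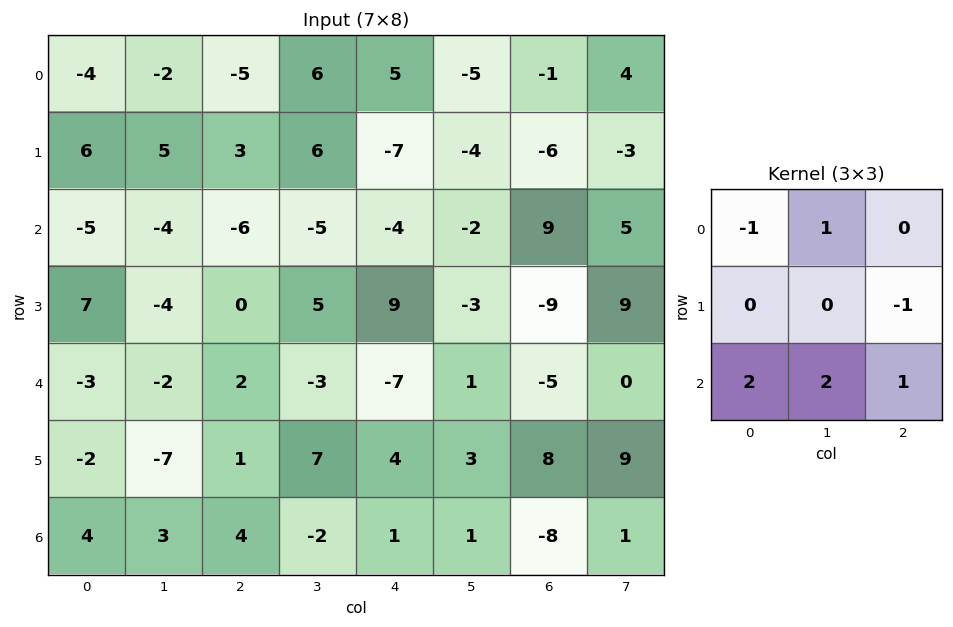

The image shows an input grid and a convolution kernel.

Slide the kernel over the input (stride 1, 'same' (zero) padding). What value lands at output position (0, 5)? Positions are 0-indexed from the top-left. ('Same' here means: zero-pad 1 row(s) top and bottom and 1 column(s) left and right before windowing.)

The receptive field on the zero-padded input at this output position is [0 0 0 / 5 -5 -1 / -7 -4 -6]. Elementwise product with the kernel and sum: 0·-1 + 0·1 + -1·-1 + -7·2 + -4·2 + -6·1.

-27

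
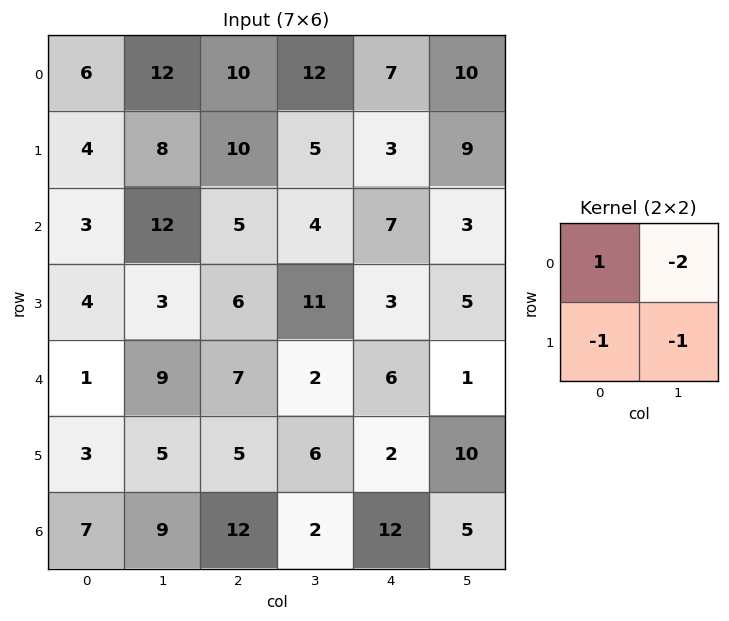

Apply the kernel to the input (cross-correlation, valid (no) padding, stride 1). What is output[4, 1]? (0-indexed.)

-15

The receptive field on the input at this output position is [9 7 / 5 5]. Elementwise product with the kernel and sum: 9·1 + 7·-2 + 5·-1 + 5·-1.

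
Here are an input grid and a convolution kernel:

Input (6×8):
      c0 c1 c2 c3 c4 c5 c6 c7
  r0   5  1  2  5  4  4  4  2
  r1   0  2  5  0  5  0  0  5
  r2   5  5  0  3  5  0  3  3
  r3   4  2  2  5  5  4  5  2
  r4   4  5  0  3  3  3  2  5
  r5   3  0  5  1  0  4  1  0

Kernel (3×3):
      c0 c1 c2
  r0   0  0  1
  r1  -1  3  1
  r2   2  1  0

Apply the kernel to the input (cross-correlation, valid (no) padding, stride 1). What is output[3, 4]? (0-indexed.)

17

The receptive field on the input at this output position is [5 4 5 / 3 3 2 / 0 4 1]. Elementwise product with the kernel and sum: 5·1 + 3·-1 + 3·3 + 2·1 + 0·2 + 4·1.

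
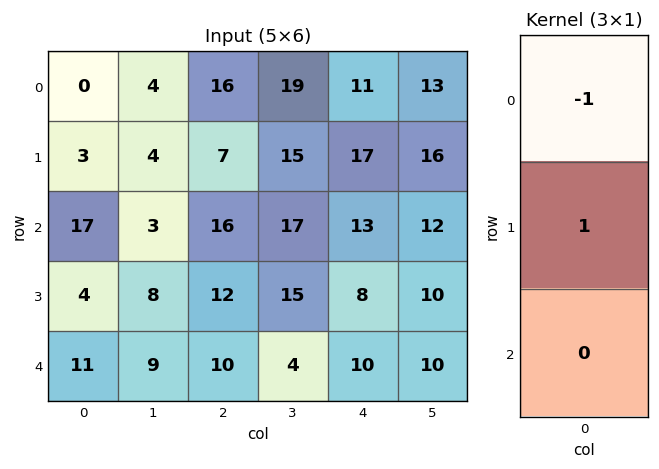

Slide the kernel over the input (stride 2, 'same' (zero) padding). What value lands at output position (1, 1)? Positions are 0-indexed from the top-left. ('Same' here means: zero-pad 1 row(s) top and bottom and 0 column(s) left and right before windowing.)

9

The receptive field on the zero-padded input at this output position is [7 / 16 / 12]. Elementwise product with the kernel and sum: 7·-1 + 16·1.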